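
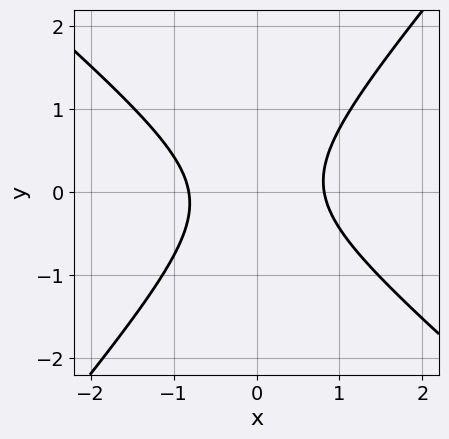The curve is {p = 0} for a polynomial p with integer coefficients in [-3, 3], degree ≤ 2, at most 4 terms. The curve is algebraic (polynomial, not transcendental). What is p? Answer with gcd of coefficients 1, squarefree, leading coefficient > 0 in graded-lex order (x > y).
1. deg p = 2.
2. Checking where it meets the axes: the curve avoids every integer y-axis point in the box.
3. These observations pin down the coefficients.

3*x^2 + x*y - 3*y^2 - 2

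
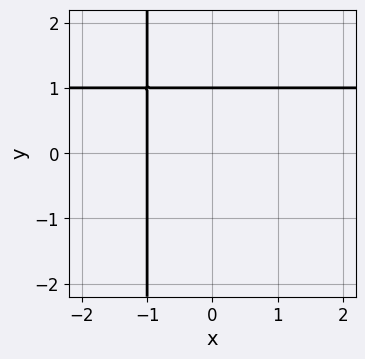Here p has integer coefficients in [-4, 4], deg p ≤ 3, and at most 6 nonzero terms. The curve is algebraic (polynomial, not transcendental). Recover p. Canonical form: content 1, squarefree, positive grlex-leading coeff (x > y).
x*y - x + y - 1

First, degree: a generic line meets the curve in up to 2 points, so deg p = 2.
Then, observable constraints: one y-axis crossing is at y = 1; it meets the x-axis at x = -1 (among the integer gridlines).
Finally, matching integer coefficients to the picture gives p.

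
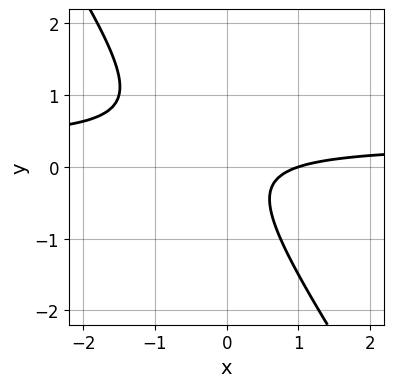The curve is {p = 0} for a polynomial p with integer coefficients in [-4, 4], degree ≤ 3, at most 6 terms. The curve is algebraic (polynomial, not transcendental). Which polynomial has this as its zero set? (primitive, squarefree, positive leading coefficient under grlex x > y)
First, degree: a generic line meets the curve in up to 2 points, so deg p = 2.
Then, reading off the gridlines: it misses every integer gridline on the y-axis; it crosses the x-axis at the gridline x = 1.
Finally, fitting integer coefficients to these (and the overall shape) gives p.

3*x*y + 2*y^2 - x + 1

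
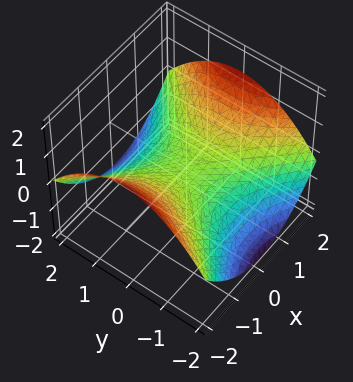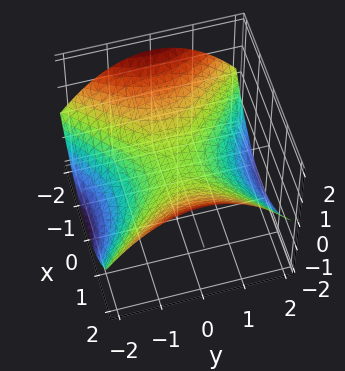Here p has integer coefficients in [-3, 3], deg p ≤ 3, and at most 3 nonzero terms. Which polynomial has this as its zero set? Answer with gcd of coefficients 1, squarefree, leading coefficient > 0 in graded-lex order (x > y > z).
1. The degree is 2 — a saddle surface; a quadric.
2. Symmetries: mirror symmetry x ↦ −x ⇒ only even powers of x; it's symmetric under y → −y, forcing even powers of y.
3. Observable constraints: it meets the x-axis at x = 0 (among the integer gridlines); it meets the y-axis at y = 0 (among the integer gridlines); it meets the z-axis at z = 0 (among the integer gridlines).
4. These observations pin down the coefficients.

x^2 - y^2 - 3*z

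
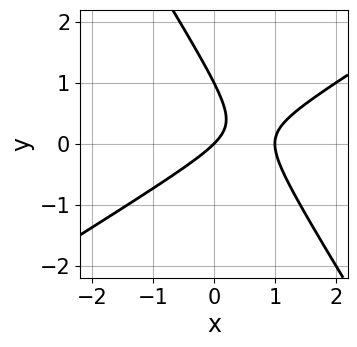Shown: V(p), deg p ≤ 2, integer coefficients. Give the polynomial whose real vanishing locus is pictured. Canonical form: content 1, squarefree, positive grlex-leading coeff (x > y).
deg p = 2. No degree-1 curve has this shape.
Against the integer gridlines: the x-axis gridline crossings are at x ∈ {0, 1}; among the integer gridlines, it crosses the y-axis at y ∈ {0, 1}.
The integer polynomial consistent with all of this is the stated p.

x^2 - x*y - y^2 - x + y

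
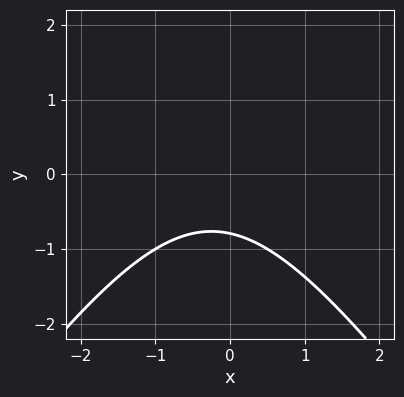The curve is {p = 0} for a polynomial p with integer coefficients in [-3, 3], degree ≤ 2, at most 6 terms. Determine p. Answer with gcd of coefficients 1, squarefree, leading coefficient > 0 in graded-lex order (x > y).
2*x^2 - y^2 + x + 3*y + 3

First, degree: a generic line meets the curve in up to 2 points, so deg p = 2.
Then, from the axis intercepts and sections: the curve avoids every integer x-axis point in the box.
Finally, matching integer coefficients to the picture gives p.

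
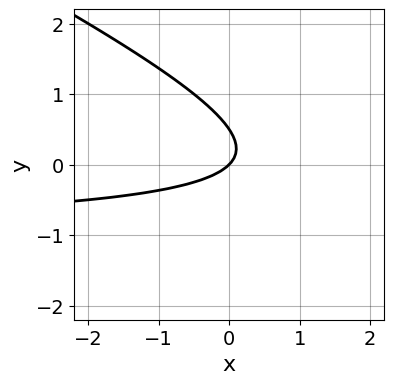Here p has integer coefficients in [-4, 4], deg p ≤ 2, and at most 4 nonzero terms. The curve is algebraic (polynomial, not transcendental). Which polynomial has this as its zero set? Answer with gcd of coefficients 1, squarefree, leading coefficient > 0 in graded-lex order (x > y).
1. Degree: no degree-1 curve has this shape, so deg p = 2.
2. Observable constraints: one x-axis crossing is at x = 0; it meets the y-axis at y = 0 (among the integer gridlines).
3. Fitting integer coefficients to these (and the overall shape) gives p.

x*y + 2*y^2 + x - y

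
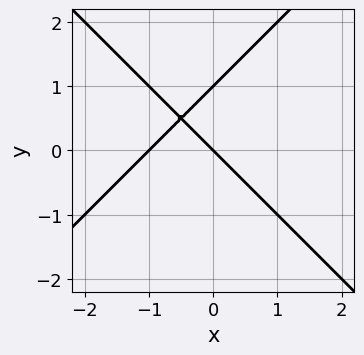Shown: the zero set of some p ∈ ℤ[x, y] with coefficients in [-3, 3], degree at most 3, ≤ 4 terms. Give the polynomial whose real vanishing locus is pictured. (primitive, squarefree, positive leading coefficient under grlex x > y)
The degree is 2 — the shape is more complex than any degree-1 curve.
Against the integer gridlines: among the integer gridlines, it crosses the y-axis at y ∈ {0, 1}; among the integer gridlines, it crosses the x-axis at x ∈ {-1, 0}.
Assembling these constraints gives the stated polynomial.

x^2 - y^2 + x + y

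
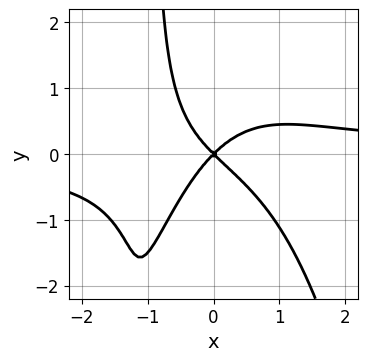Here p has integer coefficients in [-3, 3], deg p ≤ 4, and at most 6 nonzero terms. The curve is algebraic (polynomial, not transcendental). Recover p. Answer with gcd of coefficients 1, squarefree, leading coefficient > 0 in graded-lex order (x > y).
The degree is 4 — no degree-3 curve has this shape.
From the visible intercepts: it meets the x-axis at x = 0 (among the integer gridlines); one y-axis crossing is at y = 0.
Putting this together gives p.

3*x^3*y + x^2*y + 3*x*y^2 - 3*x^2 + 3*y^2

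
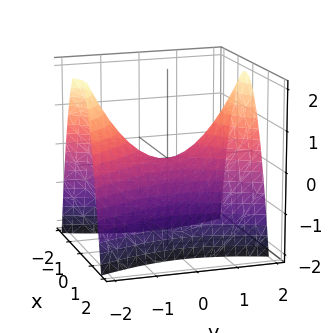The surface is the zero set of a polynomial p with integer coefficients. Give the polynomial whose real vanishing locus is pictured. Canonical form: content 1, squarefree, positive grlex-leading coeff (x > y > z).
(a) The degree is 2 — a saddle surface; a quadric.
(b) Symmetries: it's symmetric under x → −x, forcing even powers of x; mirror symmetry y ↦ −y ⇒ only even powers of y.
(c) From the axis intercepts and sections: it crosses the z-axis at the gridline z = 0; one x-axis crossing is at x = 0; it crosses the y-axis at the gridline y = 0.
(d) Matching integer coefficients to the picture gives p.

3*x^2 - y^2 + 2*z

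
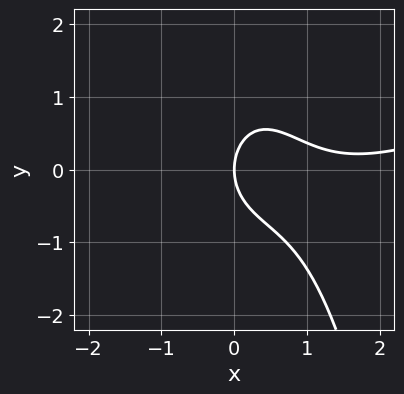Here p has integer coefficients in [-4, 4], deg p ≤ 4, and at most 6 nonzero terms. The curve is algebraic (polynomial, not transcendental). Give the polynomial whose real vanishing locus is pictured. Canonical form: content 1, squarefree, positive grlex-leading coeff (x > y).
x^3 - 2*x^2*y - 3*x^2 - 2*y^2 + 3*x

1. The degree is 3 — no degree-2 curve has this shape.
2. Against the integer gridlines: it crosses the x-axis at the gridline x = 0; it meets the y-axis at y = 0 (among the integer gridlines).
3. Fitting integer coefficients to these (and the overall shape) gives p.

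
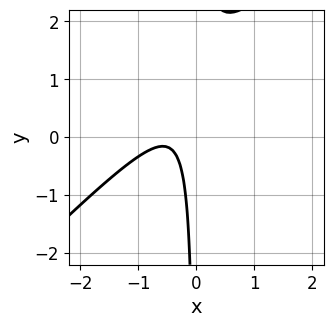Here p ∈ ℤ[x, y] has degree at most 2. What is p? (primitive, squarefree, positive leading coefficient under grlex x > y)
3*x^2 - 3*x*y + 3*x + 1

deg p = 2. The shape is more complex than any degree-1 curve.
Reading off the gridlines: it misses every integer gridline on the x-axis; the curve avoids every integer y-axis point in the box.
These observations pin down the coefficients.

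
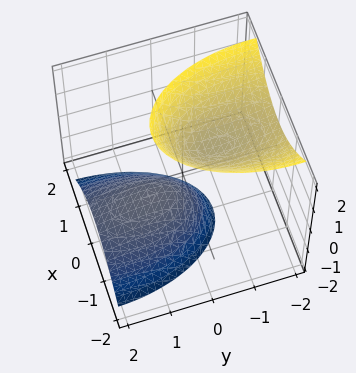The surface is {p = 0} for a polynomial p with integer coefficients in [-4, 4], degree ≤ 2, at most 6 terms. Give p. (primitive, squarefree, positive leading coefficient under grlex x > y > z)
3*x^2 + y^2 + 2*y*z - z^2 + 1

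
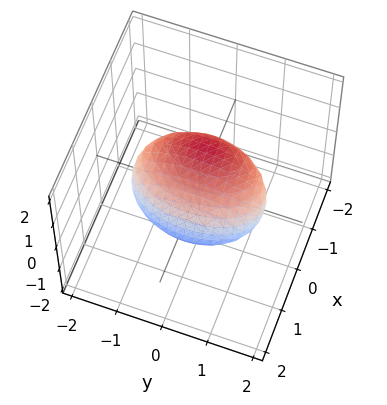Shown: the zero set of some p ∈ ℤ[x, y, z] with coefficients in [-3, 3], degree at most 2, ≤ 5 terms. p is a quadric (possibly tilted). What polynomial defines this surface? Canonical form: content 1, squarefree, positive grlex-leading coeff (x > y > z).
deg p = 2.
Matching integer coefficients to the picture gives p.

3*x^2 + 3*x*z + y^2 + 3*z^2 - 2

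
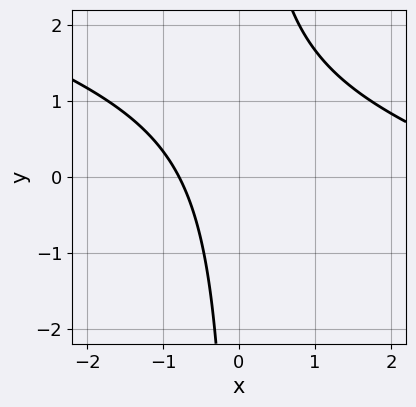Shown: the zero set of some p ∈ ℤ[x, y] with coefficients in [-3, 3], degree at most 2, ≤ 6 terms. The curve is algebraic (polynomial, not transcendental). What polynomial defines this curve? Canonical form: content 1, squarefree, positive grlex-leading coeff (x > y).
x^2 + 3*x*y - 3*x - 3

The degree is 2 — the shape is more complex than any degree-1 curve.
Observable constraints: no y-intercept at any integer in the box.
Assembling these constraints gives the stated polynomial.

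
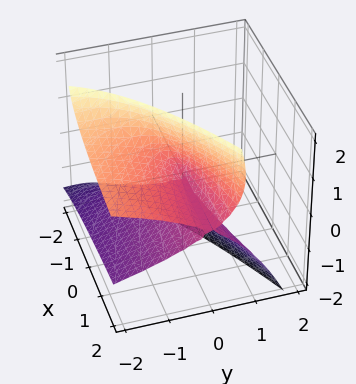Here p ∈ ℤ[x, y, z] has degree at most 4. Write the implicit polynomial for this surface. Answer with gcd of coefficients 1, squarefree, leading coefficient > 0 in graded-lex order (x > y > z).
First, degree: no degree-2 surface has this shape, so deg p = 3.
Next, against the integer gridlines: it meets the y-axis at y = 0 (among the integer gridlines); every point of the x-axis in the box is on the surface; it meets the z-axis at z = 0 (among the integer gridlines).
Finally, solving for integer coefficients yields p as stated.

2*x*z^2 - 3*y*z^2 - z^3 - 2*y^2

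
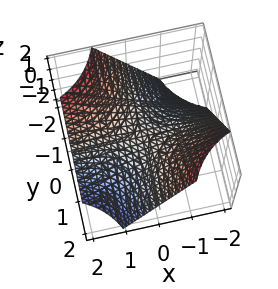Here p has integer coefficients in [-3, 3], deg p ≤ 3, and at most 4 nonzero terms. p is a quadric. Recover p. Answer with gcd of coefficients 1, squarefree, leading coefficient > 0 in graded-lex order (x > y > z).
(a) The degree is 2 — a hyperbolic paraboloid; a quadric.
(b) From the axis intercepts and sections: the visible x-axis segment lies entirely on the surface; every point of the y-axis in the box is on the surface; it crosses the z-axis at the gridline z = 0.
(c) Matching integer coefficients to the picture gives p.

x*y + z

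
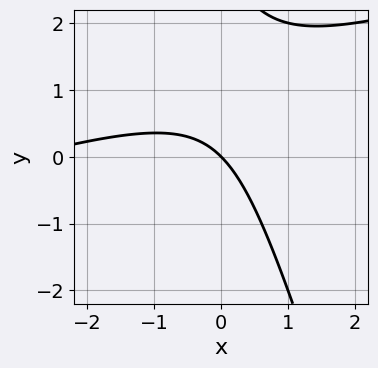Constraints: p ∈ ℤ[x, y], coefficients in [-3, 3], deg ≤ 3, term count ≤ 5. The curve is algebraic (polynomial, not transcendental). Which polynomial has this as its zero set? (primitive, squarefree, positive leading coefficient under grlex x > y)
x^2 - 3*x*y - y^2 + 3*x + 3*y

(a) deg p = 2. No degree-1 curve has this shape.
(b) Against the integer gridlines: it meets the x-axis at x = 0 (among the integer gridlines); it meets the y-axis at y = 0 (among the integer gridlines).
(c) Solving for integer coefficients yields p as stated.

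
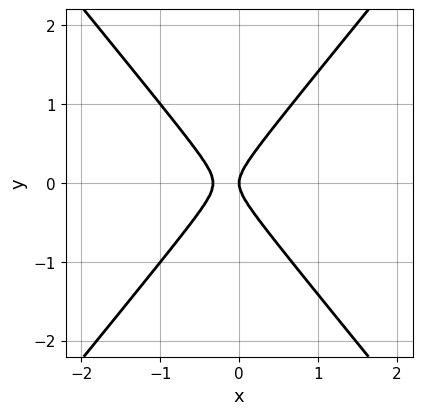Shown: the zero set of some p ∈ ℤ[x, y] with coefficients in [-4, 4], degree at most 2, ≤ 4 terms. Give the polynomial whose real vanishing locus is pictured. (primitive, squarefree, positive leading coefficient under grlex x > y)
3*x^2 - 2*y^2 + x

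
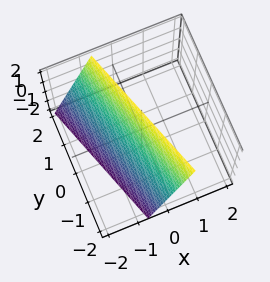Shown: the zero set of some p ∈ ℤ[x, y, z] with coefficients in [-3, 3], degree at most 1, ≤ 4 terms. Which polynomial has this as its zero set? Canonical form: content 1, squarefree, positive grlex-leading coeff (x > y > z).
3*x + y - z + 2

First, deg p = 1. The surface is flat (a plane).
Then, observable constraints: it meets the y-axis at y = -2 (among the integer gridlines); it meets the z-axis at z = 2 (among the integer gridlines).
Finally, together with the visible shape, these determine p as stated.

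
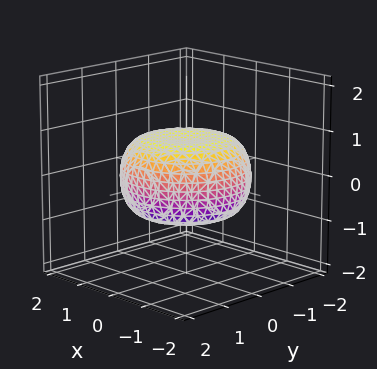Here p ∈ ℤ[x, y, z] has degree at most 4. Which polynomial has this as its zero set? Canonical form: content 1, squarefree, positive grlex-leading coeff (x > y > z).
First, degree: the shape is more complex than any degree-3 surface, so deg p = 4.
Then, by symmetry, every cross-section ⟂ z is a circle, so x, y appear only via x² + y².
Then, from the visible intercepts: a circular section at z = 0 has radius between 1 and 2.
Finally, matching integer coefficients to the picture gives p.

x^4 + 2*x^2*y^2 + y^4 - x^2 - y^2 + 3*z^2 - 2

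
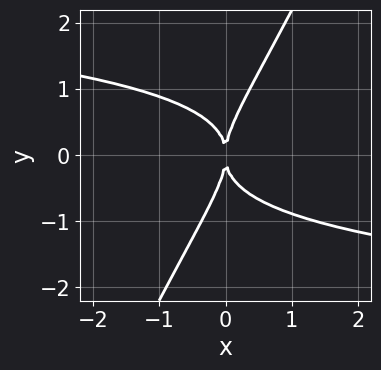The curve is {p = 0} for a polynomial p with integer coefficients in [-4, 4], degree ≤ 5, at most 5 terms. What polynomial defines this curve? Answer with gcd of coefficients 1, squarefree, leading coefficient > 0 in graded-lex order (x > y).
First, the degree is 4 — the shape is more complex than any degree-3 curve.
Then, from the axis intercepts and sections: it meets the y-axis at y = 0 (among the integer gridlines); it crosses the x-axis at the gridline x = 0.
Finally, solving for integer coefficients yields p as stated.

2*x*y^3 - y^4 + 2*x^2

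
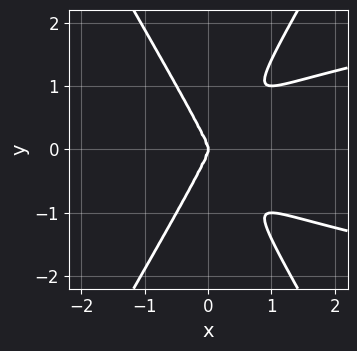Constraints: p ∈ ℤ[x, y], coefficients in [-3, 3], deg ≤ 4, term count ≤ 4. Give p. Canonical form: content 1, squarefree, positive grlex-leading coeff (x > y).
3*x^2*y^2 - y^4 - 2*x^3

1. deg p = 4.
2. Symmetries: the y ↦ −y reflection is a symmetry, so y appears only in even powers.
3. Against the integer gridlines: it meets the y-axis at y = 0 (among the integer gridlines); one x-axis crossing is at x = 0.
4. Putting this together gives p.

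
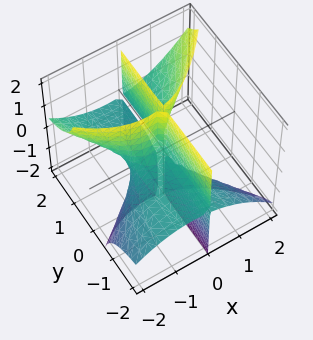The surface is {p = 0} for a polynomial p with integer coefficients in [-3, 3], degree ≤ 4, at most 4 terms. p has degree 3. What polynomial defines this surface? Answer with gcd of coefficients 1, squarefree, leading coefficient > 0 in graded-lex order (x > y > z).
x^3 - 2*x*y*z + x^2

(a) The picture has 3 separate pieces. Treating them together as one polynomial.
(b) deg p = 3. No degree-2 surface has this shape.
(c) From the visible intercepts: every point of the z-axis in the box is on the surface; the visible y-axis segment lies entirely on the surface; one x-axis crossing is at x = -1.
(d) Solving for integer coefficients yields p as stated.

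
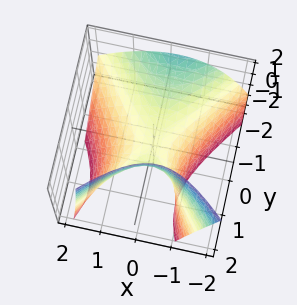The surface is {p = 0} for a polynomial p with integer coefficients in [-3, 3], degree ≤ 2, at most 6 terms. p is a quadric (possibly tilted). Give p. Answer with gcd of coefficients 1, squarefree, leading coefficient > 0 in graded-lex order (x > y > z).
1. The degree is 2 — a generic line meets the surface in up to 2 points.
2. Observable constraints: it crosses the x-axis at the gridline x = 0; one y-axis crossing is at y = 0; it crosses the z-axis at the gridline z = 0.
3. Assembling these constraints gives the stated polynomial.

3*x^2 + x*z - 2*y^2 - 2*y*z + 3*z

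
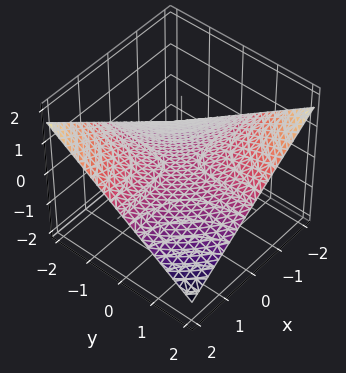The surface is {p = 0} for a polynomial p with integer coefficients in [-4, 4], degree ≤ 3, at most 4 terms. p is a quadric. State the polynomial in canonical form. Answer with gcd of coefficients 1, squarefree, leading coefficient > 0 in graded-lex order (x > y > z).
x*y + 3*z

(a) The degree is 2 — a hyperbolic paraboloid; a quadric.
(b) Checking where it meets the axes: the visible x-axis segment lies entirely on the surface; the visible y-axis segment lies entirely on the surface; one z-axis crossing is at z = 0.
(c) Solving for integer coefficients yields p as stated.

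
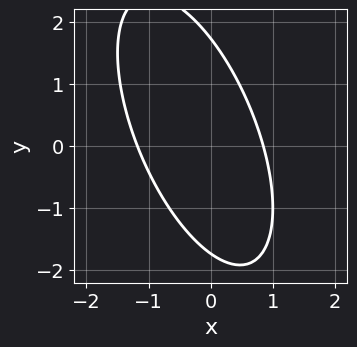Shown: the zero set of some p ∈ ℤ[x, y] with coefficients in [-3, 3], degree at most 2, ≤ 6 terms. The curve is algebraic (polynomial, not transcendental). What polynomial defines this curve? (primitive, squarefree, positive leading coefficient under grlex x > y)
(a) Degree: no degree-1 curve has this shape, so deg p = 2.
(b) Putting this together gives p.

3*x^2 + 2*x*y + y^2 + x - 3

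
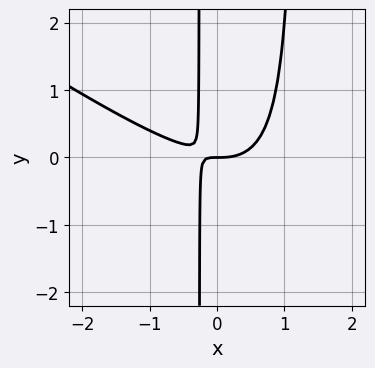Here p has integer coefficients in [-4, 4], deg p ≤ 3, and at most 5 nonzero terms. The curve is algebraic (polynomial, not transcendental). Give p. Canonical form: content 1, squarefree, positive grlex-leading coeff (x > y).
(a) Degree: no degree-2 curve has this shape, so deg p = 3.
(b) From the axis intercepts and sections: it crosses the x-axis at the gridline x = 0; one y-axis crossing is at y = 0.
(c) Matching integer coefficients to the picture gives p.

2*x^3 + 3*x^2*y - 3*x*y - y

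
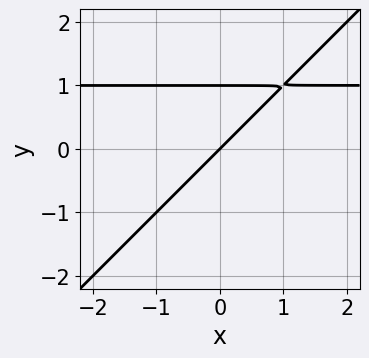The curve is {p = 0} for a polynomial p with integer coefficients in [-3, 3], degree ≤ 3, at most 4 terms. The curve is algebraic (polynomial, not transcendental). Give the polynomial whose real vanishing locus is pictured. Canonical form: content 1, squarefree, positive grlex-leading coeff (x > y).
First, the degree is 2 — the shape is more complex than any degree-1 curve.
Then, against the integer gridlines: the y-axis gridline crossings are at y ∈ {0, 1}; one x-axis crossing is at x = 0.
Finally, solving for integer coefficients yields p as stated.

x*y - y^2 - x + y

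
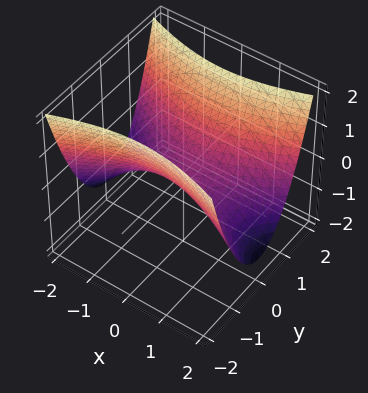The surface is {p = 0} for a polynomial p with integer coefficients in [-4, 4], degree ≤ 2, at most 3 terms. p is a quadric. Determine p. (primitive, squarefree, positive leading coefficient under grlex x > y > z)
x^2 - 3*y^2 + 3*z

First, the degree is 2 — a hyperbolic paraboloid; a quadric.
Then, symmetries: the x ↦ −x reflection is a symmetry, so x appears only in even powers; it's symmetric under y → −y, forcing even powers of y.
Next, from the visible intercepts: it crosses the x-axis at the gridline x = 0; it meets the z-axis at z = 0 (among the integer gridlines); one y-axis crossing is at y = 0.
Finally, putting this together gives p.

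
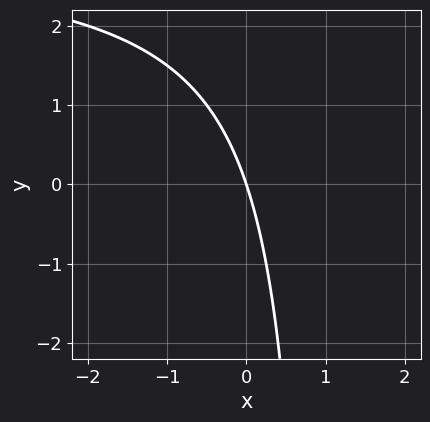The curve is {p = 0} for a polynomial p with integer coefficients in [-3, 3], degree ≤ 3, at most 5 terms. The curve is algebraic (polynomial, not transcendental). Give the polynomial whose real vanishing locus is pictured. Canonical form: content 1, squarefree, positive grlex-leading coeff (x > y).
x*y - 3*x - y

(a) Degree: the shape is more complex than any degree-1 curve, so deg p = 2.
(b) Observable constraints: it meets the x-axis at x = 0 (among the integer gridlines); it meets the y-axis at y = 0 (among the integer gridlines).
(c) Putting this together gives p.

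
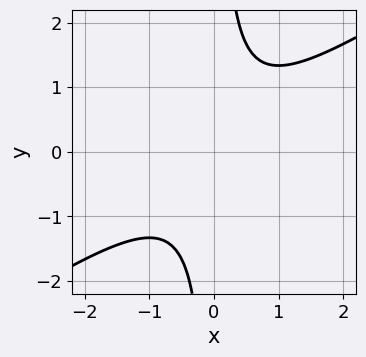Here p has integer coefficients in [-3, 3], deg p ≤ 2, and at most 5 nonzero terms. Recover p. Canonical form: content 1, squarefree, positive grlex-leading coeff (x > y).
1. The degree is 2 — no degree-1 curve has this shape.
2. Observable constraints: it misses every integer gridline on the x-axis; no y-intercept at any integer in the box.
3. Assembling these constraints gives the stated polynomial.

2*x^2 - 3*x*y + 2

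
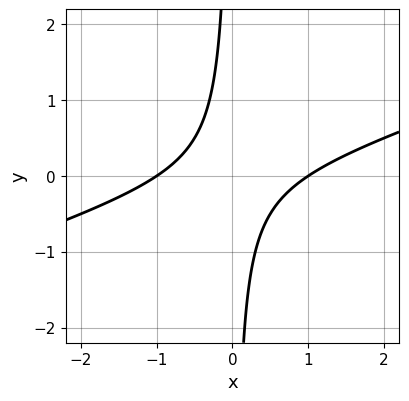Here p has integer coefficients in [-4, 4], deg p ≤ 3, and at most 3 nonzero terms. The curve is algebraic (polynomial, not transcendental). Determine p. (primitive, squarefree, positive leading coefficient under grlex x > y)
x^2 - 3*x*y - 1

(a) Degree: a generic line meets the curve in up to 2 points, so deg p = 2.
(b) Against the integer gridlines: the curve avoids every integer y-axis point in the box; the x-axis gridline crossings are at x ∈ {-1, 1}.
(c) Matching integer coefficients to the picture gives p.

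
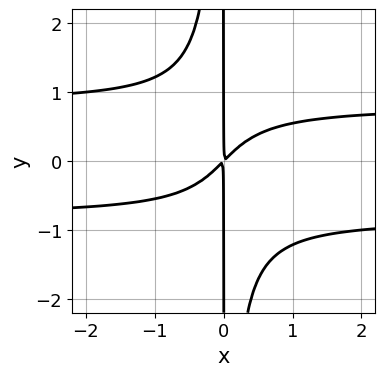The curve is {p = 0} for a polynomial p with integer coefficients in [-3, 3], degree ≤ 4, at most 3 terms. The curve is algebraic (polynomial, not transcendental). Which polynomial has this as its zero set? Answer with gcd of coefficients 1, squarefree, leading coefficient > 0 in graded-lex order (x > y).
1. The degree is 4 — a generic line meets the curve in up to 4 points.
2. Against the integer gridlines: every point of the y-axis in the box is on the curve.
3. Together with the visible shape, these determine p as stated.

3*x^2*y^2 - 2*x^2 + 2*x*y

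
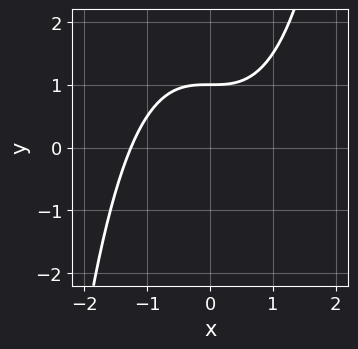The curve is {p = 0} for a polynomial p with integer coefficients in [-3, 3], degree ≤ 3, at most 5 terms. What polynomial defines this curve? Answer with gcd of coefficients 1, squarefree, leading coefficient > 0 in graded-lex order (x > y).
x^3 - 2*y + 2

First, degree: no degree-2 curve has this shape, so deg p = 3.
Then, checking where it meets the axes: it meets the y-axis at y = 1 (among the integer gridlines).
Finally, these observations pin down the coefficients.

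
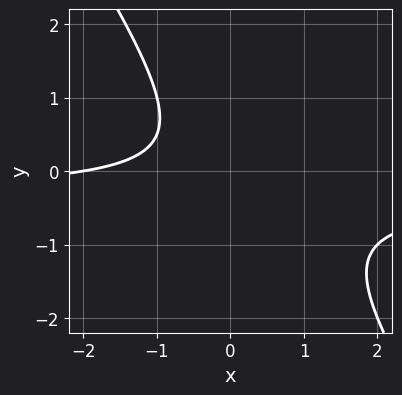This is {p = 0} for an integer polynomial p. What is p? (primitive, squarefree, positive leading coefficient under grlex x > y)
3*x*y + 2*y^2 + x + 2

First, deg p = 2. A generic line meets the curve in up to 2 points.
Then, from the visible intercepts: it misses every integer gridline on the y-axis; it meets the x-axis at x = -2 (among the integer gridlines).
Finally, putting this together gives p.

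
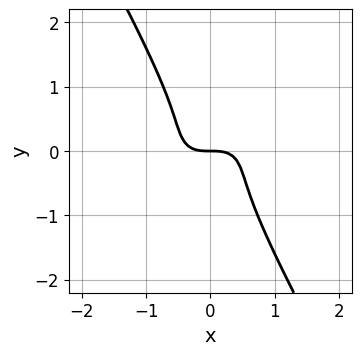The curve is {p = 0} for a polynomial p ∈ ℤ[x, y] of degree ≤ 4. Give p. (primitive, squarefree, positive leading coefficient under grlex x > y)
3*x^3 - 3*x^2*y + 3*x*y^2 + 3*y^3 + 2*y

1. deg p = 3. The shape is more complex than any degree-2 curve.
2. Checking where it meets the axes: it meets the x-axis at x = 0 (among the integer gridlines); it meets the y-axis at y = 0 (among the integer gridlines).
3. Together with the visible shape, these determine p as stated.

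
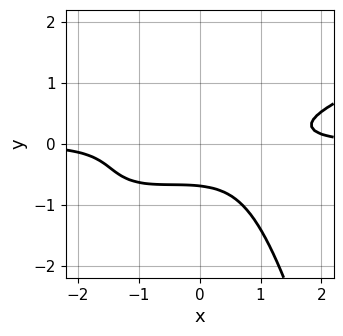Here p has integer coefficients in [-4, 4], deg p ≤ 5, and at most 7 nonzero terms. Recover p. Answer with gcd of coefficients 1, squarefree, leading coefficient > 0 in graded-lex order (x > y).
1. Degree: a generic line meets the curve in up to 4 points, so deg p = 4.
2. Checking where it meets the axes: no x-intercept at any integer in the box.
3. These observations pin down the coefficients.

x^3*y - 2*x^2*y^2 - x*y^2 - 3*y^3 - 1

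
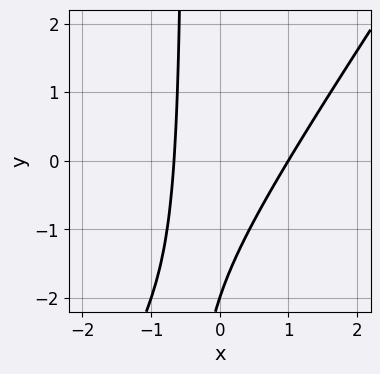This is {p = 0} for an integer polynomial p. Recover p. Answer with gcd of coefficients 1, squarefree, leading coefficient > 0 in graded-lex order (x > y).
First, deg p = 2.
Then, observable constraints: it crosses the y-axis at the gridline y = -2; one x-axis crossing is at x = 1.
Finally, these observations pin down the coefficients.

3*x^2 - 2*x*y - x - y - 2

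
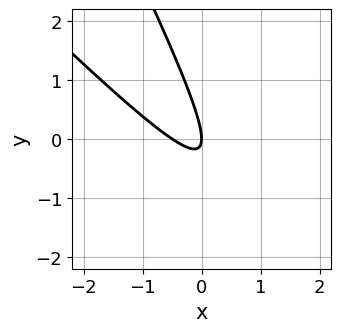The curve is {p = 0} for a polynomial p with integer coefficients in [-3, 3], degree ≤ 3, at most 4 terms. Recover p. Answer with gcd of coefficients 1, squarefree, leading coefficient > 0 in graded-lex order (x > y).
1. Degree: a generic line meets the curve in up to 2 points, so deg p = 2.
2. Reading off the gridlines: it crosses the x-axis at the gridline x = 0; it meets the y-axis at y = 0 (among the integer gridlines).
3. Matching integer coefficients to the picture gives p.

2*x^2 + 3*x*y + y^2 + x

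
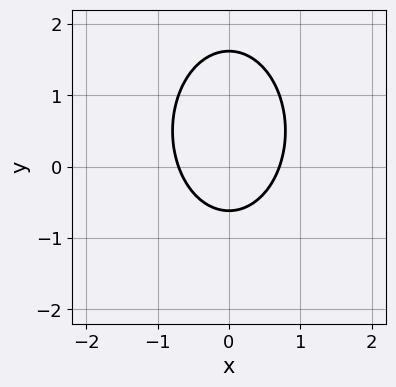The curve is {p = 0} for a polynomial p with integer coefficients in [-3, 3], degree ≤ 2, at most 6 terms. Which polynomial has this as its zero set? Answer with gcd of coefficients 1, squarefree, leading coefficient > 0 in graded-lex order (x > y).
(a) Degree: a generic line meets the curve in up to 2 points, so deg p = 2.
(b) Symmetries: the x ↦ −x reflection is a symmetry, so x appears only in even powers.
(c) Together with the visible shape, these determine p as stated.

2*x^2 + y^2 - y - 1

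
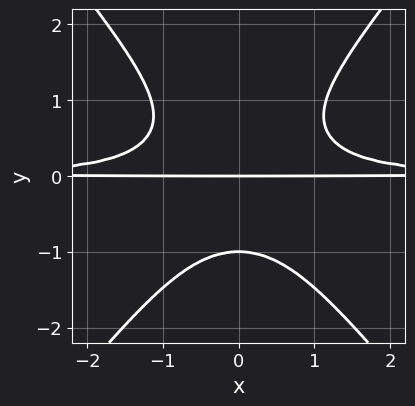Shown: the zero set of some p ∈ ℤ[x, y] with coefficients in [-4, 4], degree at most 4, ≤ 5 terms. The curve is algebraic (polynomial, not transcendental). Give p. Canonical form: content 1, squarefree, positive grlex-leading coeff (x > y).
First, degree: the shape is more complex than any degree-3 curve, so deg p = 4.
Then, symmetries: mirror symmetry x ↦ −x ⇒ only even powers of x.
Then, from the visible intercepts: among the integer gridlines, it crosses the y-axis at y ∈ {-1, 0}; every point of the x-axis in the box is on the curve.
Finally, assembling these constraints gives the stated polynomial.

3*x^2*y^2 - 2*y^4 - 2*y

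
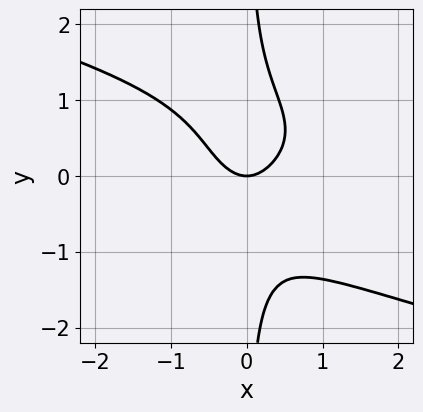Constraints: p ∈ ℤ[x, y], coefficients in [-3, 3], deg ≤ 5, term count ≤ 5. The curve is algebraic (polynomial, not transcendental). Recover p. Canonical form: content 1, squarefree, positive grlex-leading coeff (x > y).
(a) The degree is 4 — the shape is more complex than any degree-3 curve.
(b) Observable constraints: one y-axis crossing is at y = 0; it crosses the x-axis at the gridline x = 0.
(c) The integer polynomial consistent with all of this is the stated p.

x^2*y^2 + 3*x*y^3 + 3*x^2 - 2*y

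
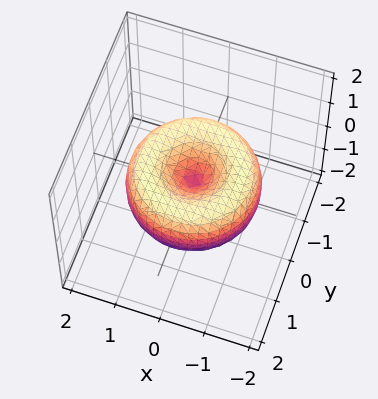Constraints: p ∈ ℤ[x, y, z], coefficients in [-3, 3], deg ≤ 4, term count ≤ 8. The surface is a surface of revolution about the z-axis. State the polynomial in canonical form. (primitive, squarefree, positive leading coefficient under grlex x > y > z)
x^4 + 2*x^2*y^2 + y^4 - 2*x^2 - 2*y^2 + 2*z^2

1. deg p = 4.
2. Symmetries: the surface is invariant under rotation about z: p = q(x² + y², z).
3. Checking where it meets the axes: it meets the y-axis at y = 0 (among the integer gridlines); one z-axis crossing is at z = 0; a circular section at z = 0 has radius between 1 and 2.
4. Putting this together gives p.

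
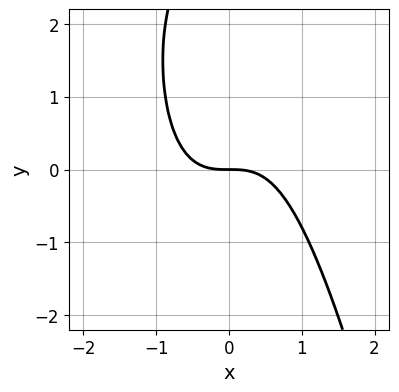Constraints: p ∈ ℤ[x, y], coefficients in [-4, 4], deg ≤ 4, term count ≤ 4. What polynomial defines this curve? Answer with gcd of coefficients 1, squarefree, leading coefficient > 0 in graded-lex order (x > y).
(a) The degree is 3 — the shape is more complex than any degree-2 curve.
(b) From the visible intercepts: one x-axis crossing is at x = 0; it crosses the y-axis at the gridline y = 0.
(c) Solving for integer coefficients yields p as stated.

3*x^3 - y^2 + 3*y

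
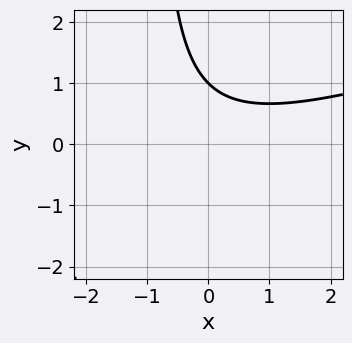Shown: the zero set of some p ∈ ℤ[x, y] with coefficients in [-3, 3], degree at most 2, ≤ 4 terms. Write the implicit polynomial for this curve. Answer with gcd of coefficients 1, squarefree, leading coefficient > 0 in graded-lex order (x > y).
x^2 - 3*x*y - 3*y + 3

(a) The degree is 2 — the shape is more complex than any degree-1 curve.
(b) From the visible intercepts: the curve avoids every integer x-axis point in the box; it meets the y-axis at y = 1 (among the integer gridlines).
(c) Solving for integer coefficients yields p as stated.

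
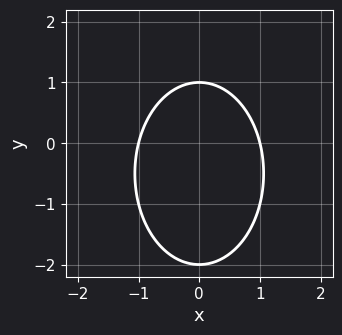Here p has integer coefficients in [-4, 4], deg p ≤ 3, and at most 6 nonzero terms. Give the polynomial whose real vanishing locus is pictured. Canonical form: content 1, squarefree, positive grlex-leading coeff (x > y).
2*x^2 + y^2 + y - 2

(a) Degree: no degree-1 curve has this shape, so deg p = 2.
(b) Symmetries: it's symmetric under x → −x, forcing even powers of x.
(c) Checking where it meets the axes: the y-axis gridline crossings are at y ∈ {-2, 1}; among the integer gridlines, it crosses the x-axis at x ∈ {-1, 1}.
(d) These observations pin down the coefficients.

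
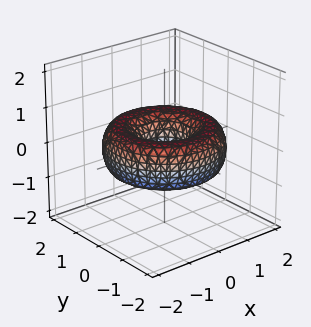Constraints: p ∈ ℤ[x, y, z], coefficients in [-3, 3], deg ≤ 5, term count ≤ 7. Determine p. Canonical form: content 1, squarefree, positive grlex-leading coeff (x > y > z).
x^4 + 2*x^2*y^2 + y^4 - 3*x^2 - 3*y^2 + 3*z^2 + 1

The degree is 4 — no degree-3 surface has this shape.
Symmetries: the surface is invariant under rotation about z: p = q(x² + y², z).
Reading off the gridlines: a circular section at z = 0 has radius between 0 and 1; no z-intercept at any integer in the box.
Fitting integer coefficients to these (and the overall shape) gives p.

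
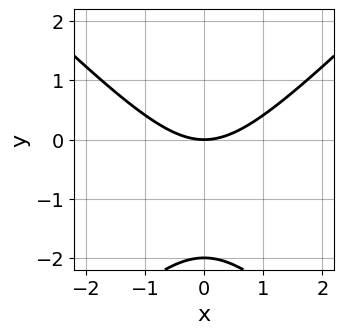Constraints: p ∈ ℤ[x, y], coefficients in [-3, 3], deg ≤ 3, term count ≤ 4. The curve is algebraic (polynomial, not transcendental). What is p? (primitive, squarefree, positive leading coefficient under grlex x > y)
x^2 - y^2 - 2*y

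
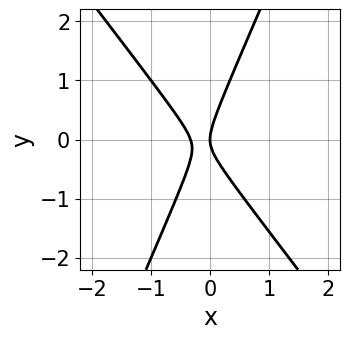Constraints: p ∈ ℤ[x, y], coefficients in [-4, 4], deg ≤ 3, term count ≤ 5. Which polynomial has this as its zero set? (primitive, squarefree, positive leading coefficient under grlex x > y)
(a) deg p = 2.
(b) Against the integer gridlines: it meets the y-axis at y = 0 (among the integer gridlines); one x-axis crossing is at x = 0.
(c) The integer polynomial consistent with all of this is the stated p.

3*x^2 + x*y - y^2 + x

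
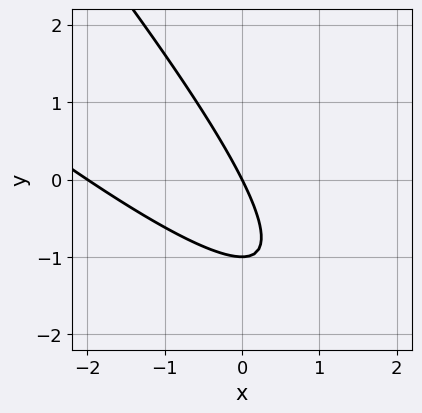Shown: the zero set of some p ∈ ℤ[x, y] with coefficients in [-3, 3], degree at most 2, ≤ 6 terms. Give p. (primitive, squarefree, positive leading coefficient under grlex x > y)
deg p = 2.
Checking where it meets the axes: among the integer gridlines, it crosses the y-axis at y ∈ {-1, 0}; the x-axis gridline crossings are at x ∈ {-2, 0}.
Matching integer coefficients to the picture gives p.

x^2 + 2*x*y + y^2 + 2*x + y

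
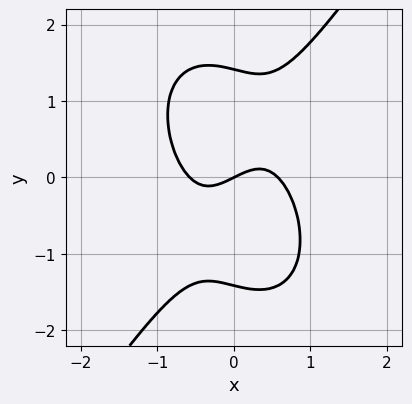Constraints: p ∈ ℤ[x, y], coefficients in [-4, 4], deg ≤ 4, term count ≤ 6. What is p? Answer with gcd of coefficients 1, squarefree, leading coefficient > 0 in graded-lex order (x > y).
Degree: a generic line meets the curve in up to 3 points, so deg p = 3.
From the visible intercepts: it crosses the y-axis at the gridline y = 0; it crosses the x-axis at the gridline x = 0.
Solving for integer coefficients yields p as stated.

3*x^3 - y^3 - x + 2*y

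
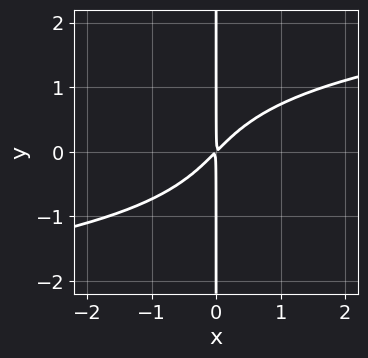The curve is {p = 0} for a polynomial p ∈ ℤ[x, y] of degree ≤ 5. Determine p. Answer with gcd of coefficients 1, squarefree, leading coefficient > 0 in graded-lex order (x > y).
1. Degree: no degree-3 curve has this shape, so deg p = 4.
2. Observable constraints: every point of the y-axis in the box is on the curve.
3. The integer polynomial consistent with all of this is the stated p.

2*x*y^3 - 3*x^2 + 3*x*y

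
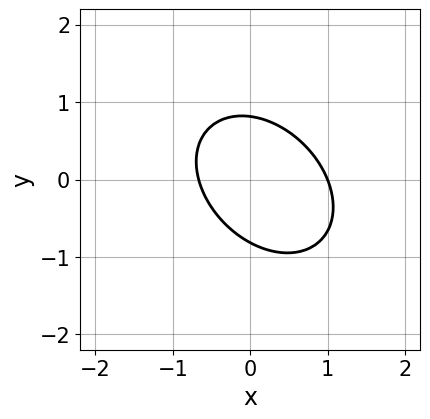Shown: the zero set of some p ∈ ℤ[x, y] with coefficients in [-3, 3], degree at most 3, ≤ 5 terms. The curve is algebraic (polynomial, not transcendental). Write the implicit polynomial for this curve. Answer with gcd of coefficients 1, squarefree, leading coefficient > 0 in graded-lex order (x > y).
deg p = 2. A generic line meets the curve in up to 2 points.
Reading off the gridlines: it crosses the x-axis at the gridline x = 1.
Putting this together gives p.

3*x^2 + 2*x*y + 3*y^2 - x - 2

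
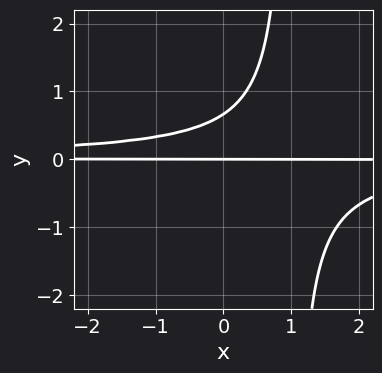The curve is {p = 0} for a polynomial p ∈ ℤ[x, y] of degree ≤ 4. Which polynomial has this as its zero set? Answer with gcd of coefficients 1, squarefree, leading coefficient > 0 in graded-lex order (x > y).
The degree is 3 — no degree-2 curve has this shape.
Observable constraints: one y-axis crossing is at y = 0; every point of the x-axis in the box is on the curve.
These observations pin down the coefficients.

3*x*y^2 - 3*y^2 + 2*y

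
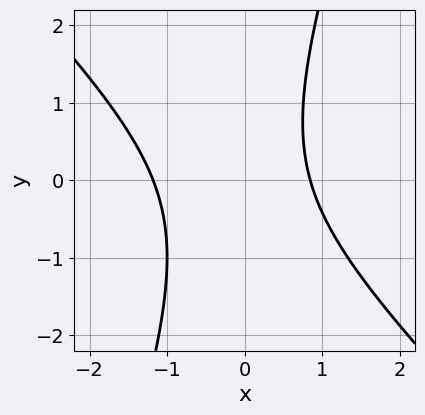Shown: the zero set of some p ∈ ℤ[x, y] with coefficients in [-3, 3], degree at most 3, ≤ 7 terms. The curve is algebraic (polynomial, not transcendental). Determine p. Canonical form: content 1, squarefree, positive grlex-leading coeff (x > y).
3*x^2 + 2*x*y - y^2 + x - 3

deg p = 2. No degree-1 curve has this shape.
From the axis intercepts and sections: it misses every integer gridline on the y-axis.
Solving for integer coefficients yields p as stated.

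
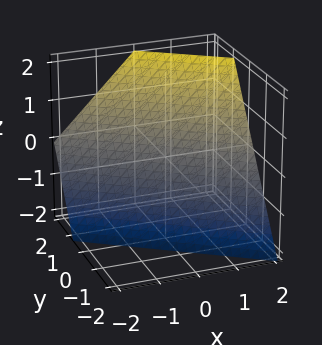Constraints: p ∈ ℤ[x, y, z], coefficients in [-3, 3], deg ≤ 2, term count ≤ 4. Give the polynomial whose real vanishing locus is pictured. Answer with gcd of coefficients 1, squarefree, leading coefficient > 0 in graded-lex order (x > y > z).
2*x + 3*y - 2*z - 2

Degree: every cross-section is a straight line — this is a plane, so deg p = 1.
Against the integer gridlines: it meets the z-axis at z = -1 (among the integer gridlines); it meets the x-axis at x = 1 (among the integer gridlines).
The integer polynomial consistent with all of this is the stated p.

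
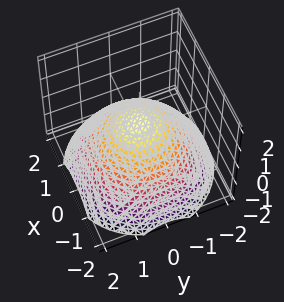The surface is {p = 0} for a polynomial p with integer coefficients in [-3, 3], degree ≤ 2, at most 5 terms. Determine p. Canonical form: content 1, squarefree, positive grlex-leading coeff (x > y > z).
x^2 + y^2 + 2*z - 1

1. The degree is 2 — a generic line meets the surface in up to 2 points.
2. By symmetry, the z-axis is an axis of rotation, so x and y enter only as x² + y².
3. From the axis intercepts and sections: the y-axis gridline crossings are at y ∈ {-1, 1}; a circular section at z = -1 has radius between 1 and 2; among the integer gridlines, it crosses the x-axis at x ∈ {-1, 1}.
4. Assembling these constraints gives the stated polynomial.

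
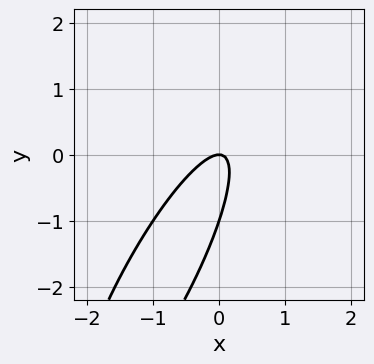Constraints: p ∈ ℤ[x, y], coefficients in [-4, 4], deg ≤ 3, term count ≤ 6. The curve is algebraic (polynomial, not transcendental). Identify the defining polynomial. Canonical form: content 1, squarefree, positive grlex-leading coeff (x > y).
1. The degree is 2 — the shape is more complex than any degree-1 curve.
2. Against the integer gridlines: it crosses the x-axis at the gridline x = 0; among the integer gridlines, it crosses the y-axis at y ∈ {-1, 0}.
3. Assembling these constraints gives the stated polynomial.

3*x^2 - 3*x*y + y^2 + y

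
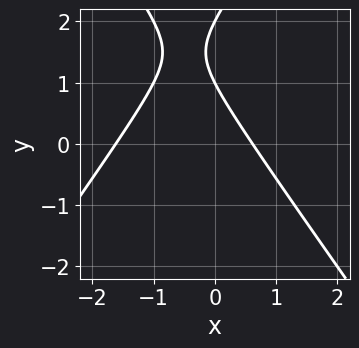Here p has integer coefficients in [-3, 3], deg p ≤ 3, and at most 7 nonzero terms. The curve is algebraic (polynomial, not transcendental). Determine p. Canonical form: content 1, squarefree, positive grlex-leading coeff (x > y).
(a) Degree: a generic line meets the curve in up to 2 points, so deg p = 2.
(b) Reading off the gridlines: among the integer gridlines, it crosses the y-axis at y ∈ {1, 2}.
(c) Putting this together gives p.

2*x^2 - y^2 + 2*x + 3*y - 2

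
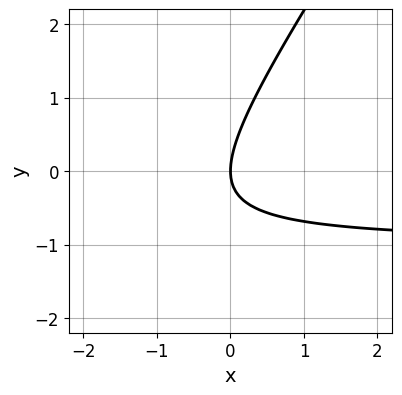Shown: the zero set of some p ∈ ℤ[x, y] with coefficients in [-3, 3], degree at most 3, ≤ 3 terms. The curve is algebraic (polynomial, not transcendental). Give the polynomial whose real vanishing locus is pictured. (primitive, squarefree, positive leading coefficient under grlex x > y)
3*x*y - 2*y^2 + 3*x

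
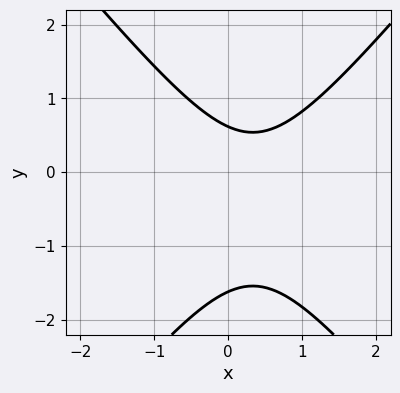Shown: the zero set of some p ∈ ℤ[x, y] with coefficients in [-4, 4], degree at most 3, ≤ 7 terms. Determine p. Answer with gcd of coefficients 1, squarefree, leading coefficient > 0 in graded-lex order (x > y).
3*x^2 - 2*y^2 - 2*x - 2*y + 2

deg p = 2. A generic line meets the curve in up to 2 points.
Observable constraints: no x-intercept at any integer in the box.
Solving for integer coefficients yields p as stated.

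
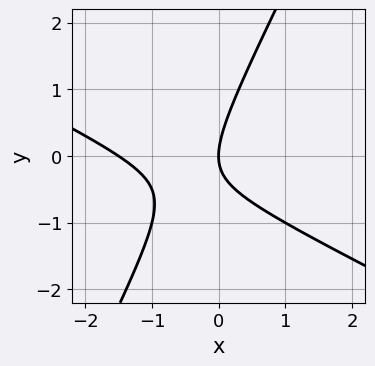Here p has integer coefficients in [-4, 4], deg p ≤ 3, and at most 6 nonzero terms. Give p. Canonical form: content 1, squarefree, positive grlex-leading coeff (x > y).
2*x^2 + 3*x*y - 2*y^2 + 3*x

First, the degree is 2 — no degree-1 curve has this shape.
Next, against the integer gridlines: it meets the y-axis at y = 0 (among the integer gridlines); it crosses the x-axis at the gridline x = 0.
Finally, matching integer coefficients to the picture gives p.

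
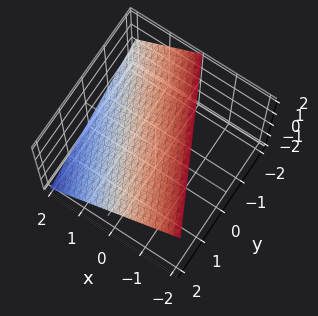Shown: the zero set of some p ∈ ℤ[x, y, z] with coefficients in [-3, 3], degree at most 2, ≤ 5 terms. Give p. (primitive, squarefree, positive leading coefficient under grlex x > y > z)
2*x + y + 2*z - 2

deg p = 1. Every cross-section is a straight line — this is a plane.
Against the integer gridlines: one x-axis crossing is at x = 1; it meets the y-axis at y = 2 (among the integer gridlines).
These observations pin down the coefficients. Check: (0, 0, 1) on the z-axis lies on the surface, and p(0, 0, 1) = 0. ✓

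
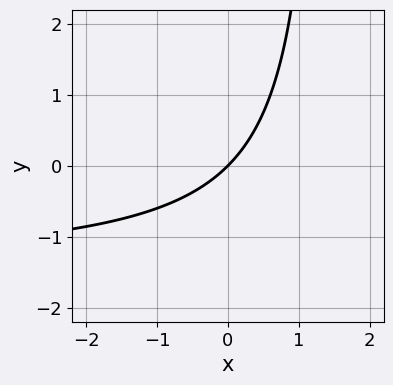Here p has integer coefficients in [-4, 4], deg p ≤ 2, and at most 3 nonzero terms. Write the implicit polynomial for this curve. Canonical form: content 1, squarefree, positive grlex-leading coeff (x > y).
1. deg p = 2. No degree-1 curve has this shape.
2. From the axis intercepts and sections: one x-axis crossing is at x = 0; one y-axis crossing is at y = 0.
3. These observations pin down the coefficients.

2*x*y + 3*x - 3*y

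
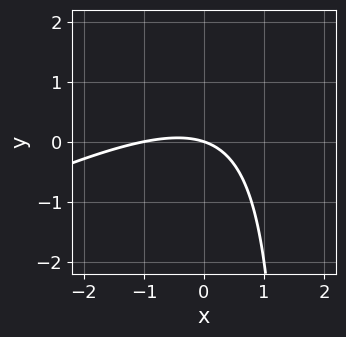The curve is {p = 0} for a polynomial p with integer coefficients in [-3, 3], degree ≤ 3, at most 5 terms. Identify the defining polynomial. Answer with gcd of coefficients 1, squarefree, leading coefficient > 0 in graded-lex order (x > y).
x^2 - 2*x*y + x + 3*y

deg p = 2. The shape is more complex than any degree-1 curve.
Observable constraints: among the integer gridlines, it crosses the x-axis at x ∈ {-1, 0}; it meets the y-axis at y = 0 (among the integer gridlines).
Assembling these constraints gives the stated polynomial.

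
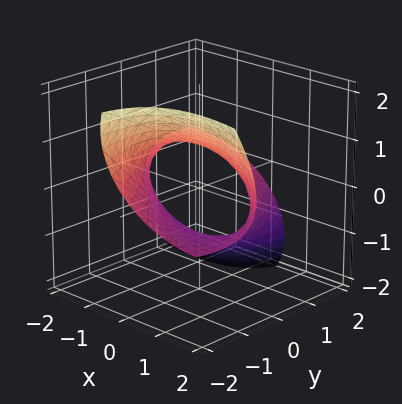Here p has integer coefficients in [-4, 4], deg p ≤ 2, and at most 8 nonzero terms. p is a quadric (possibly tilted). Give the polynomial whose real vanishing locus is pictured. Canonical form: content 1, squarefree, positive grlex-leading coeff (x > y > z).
First, degree: a generic line meets the surface in up to 2 points, so deg p = 2.
Next, checking where it meets the axes: among the integer gridlines, it crosses the z-axis at z ∈ {-1, 1}.
Finally, assembling these constraints gives the stated polynomial.

x^2 + 2*x*y + y^2 + 3*y*z + 2*z^2 - 2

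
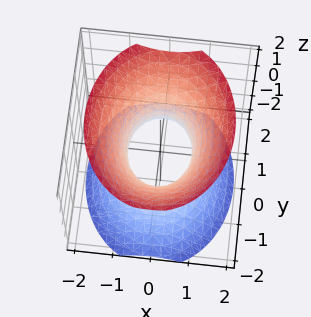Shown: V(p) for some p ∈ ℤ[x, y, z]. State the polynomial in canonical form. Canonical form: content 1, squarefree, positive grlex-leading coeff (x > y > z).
First, degree: one connected sheet with a waist; a quadric, so deg p = 2.
Next, symmetries: it's symmetric under x → −x, forcing even powers of x; the z ↦ −z reflection is a symmetry, so z appears only in even powers; it's symmetric under y → −y, forcing even powers of y.
Next, reading off the gridlines: no z-intercept at any integer in the box; the y-axis gridline crossings are at y ∈ {-1, 1}.
Finally, together with the visible shape, these determine p as stated.

3*x^2 + 2*y^2 - 2*z^2 - 2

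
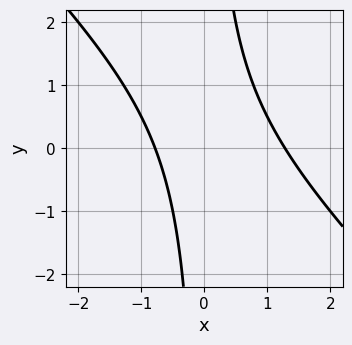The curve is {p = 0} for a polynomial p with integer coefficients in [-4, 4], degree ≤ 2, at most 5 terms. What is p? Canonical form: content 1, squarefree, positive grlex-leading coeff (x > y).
1. Degree: no degree-1 curve has this shape, so deg p = 2.
2. From the axis intercepts and sections: it misses every integer gridline on the y-axis.
3. Together with the visible shape, these determine p as stated.

2*x^2 + 2*x*y - x - 2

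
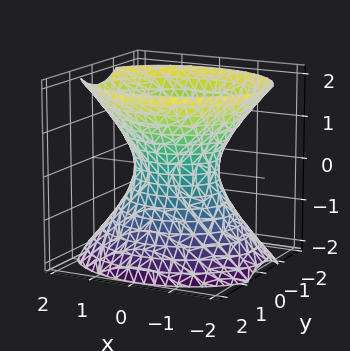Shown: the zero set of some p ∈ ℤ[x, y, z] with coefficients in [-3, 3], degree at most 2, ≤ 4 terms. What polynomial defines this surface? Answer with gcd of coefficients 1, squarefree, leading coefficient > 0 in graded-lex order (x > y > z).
First, deg p = 2. An hourglass — one-sheet hyperboloid; a quadric.
Then, symmetries: it's symmetric under x → −x, forcing even powers of x; it's symmetric under z → −z, forcing even powers of z; the y ↦ −y reflection is a symmetry, so y appears only in even powers.
Next, from the axis intercepts and sections: the x-axis gridline crossings are at x ∈ {-1, 1}; the surface avoids every integer z-axis point in the box.
Finally, putting this together gives p.

2*x^2 + 3*y^2 - 2*z^2 - 2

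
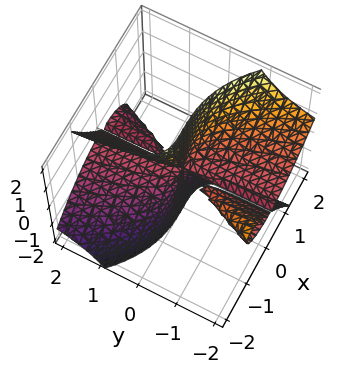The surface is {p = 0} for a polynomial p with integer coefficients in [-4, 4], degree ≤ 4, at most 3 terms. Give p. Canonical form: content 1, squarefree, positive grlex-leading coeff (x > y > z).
1. There are 3 components.
2. Degree: no degree-2 surface has this shape, so deg p = 3.
3. From the visible intercepts: every point of the z-axis in the box is on the surface; the visible y-axis segment lies entirely on the surface; it meets the x-axis at x = 0 (among the integer gridlines).
4. Solving for integer coefficients yields p as stated.

2*x^3 + 3*x*y*z + 2*y*z^2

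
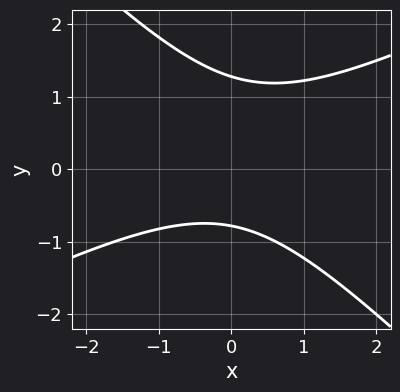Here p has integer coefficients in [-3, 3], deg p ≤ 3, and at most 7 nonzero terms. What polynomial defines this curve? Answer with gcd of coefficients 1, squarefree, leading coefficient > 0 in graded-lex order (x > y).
(a) deg p = 2.
(b) Checking where it meets the axes: the curve avoids every integer x-axis point in the box.
(c) Putting this together gives p.

x^2 - x*y - 2*y^2 + y + 2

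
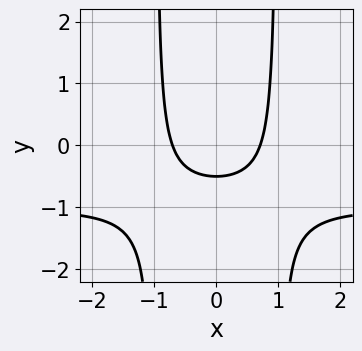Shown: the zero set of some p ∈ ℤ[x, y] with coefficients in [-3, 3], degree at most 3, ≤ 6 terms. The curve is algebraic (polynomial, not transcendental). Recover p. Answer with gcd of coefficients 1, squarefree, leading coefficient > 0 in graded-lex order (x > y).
2*x^2*y + 2*x^2 - 2*y - 1

deg p = 3. No degree-2 curve has this shape.
Symmetries: the x ↦ −x reflection is a symmetry, so x appears only in even powers.
These observations pin down the coefficients.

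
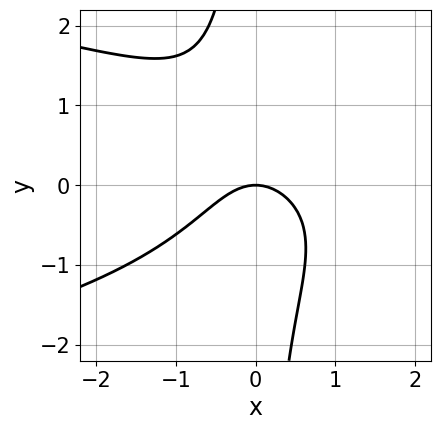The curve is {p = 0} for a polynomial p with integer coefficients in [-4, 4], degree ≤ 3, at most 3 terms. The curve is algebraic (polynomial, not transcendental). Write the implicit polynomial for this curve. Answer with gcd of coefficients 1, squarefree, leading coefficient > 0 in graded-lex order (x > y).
1. deg p = 3. The shape is more complex than any degree-2 curve.
2. Reading off the gridlines: it crosses the y-axis at the gridline y = 0; it meets the x-axis at x = 0 (among the integer gridlines).
3. Together with the visible shape, these determine p as stated.

x*y^2 + x^2 + y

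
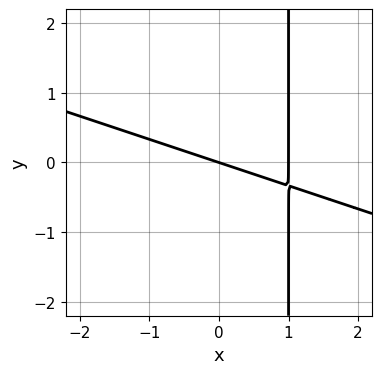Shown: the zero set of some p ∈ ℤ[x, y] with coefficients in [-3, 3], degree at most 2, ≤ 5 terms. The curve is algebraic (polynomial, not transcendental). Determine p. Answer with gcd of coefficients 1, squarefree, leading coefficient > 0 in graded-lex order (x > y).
x^2 + 3*x*y - x - 3*y

The degree is 2 — the shape is more complex than any degree-1 curve.
Against the integer gridlines: it crosses the y-axis at the gridline y = 0; among the integer gridlines, it crosses the x-axis at x ∈ {0, 1}.
Putting this together gives p.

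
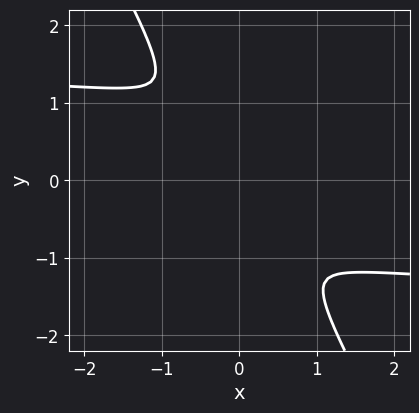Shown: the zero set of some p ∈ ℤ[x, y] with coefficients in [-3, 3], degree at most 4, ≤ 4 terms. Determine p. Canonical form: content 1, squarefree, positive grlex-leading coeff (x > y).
deg p = 4.
Putting this together gives p.

x^2*y^2 - 3*x*y^3 - 2*y^4 - 3*x^2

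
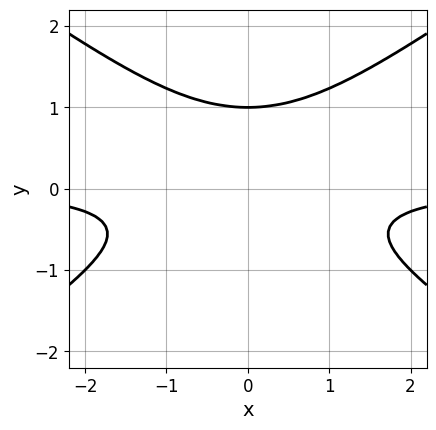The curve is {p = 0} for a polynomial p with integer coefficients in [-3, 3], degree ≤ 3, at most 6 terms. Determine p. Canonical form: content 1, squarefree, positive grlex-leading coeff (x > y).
x^2*y - 2*y^3 + y^2 + 1

First, degree: no degree-2 curve has this shape, so deg p = 3.
Next, symmetries: it's symmetric under x → −x, forcing even powers of x.
Then, reading off the gridlines: one y-axis crossing is at y = 1; it misses every integer gridline on the x-axis.
Finally, assembling these constraints gives the stated polynomial.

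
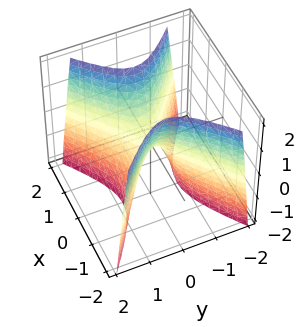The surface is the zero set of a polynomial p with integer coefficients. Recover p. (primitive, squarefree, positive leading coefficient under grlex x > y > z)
2*x^2 - 3*y^2 - z

1. The degree is 2 — a saddle surface; a quadric.
2. Symmetries: the y ↦ −y reflection is a symmetry, so y appears only in even powers; it's symmetric under x → −x, forcing even powers of x.
3. Against the integer gridlines: it meets the x-axis at x = 0 (among the integer gridlines); it meets the y-axis at y = 0 (among the integer gridlines).
4. Assembling these constraints gives the stated polynomial.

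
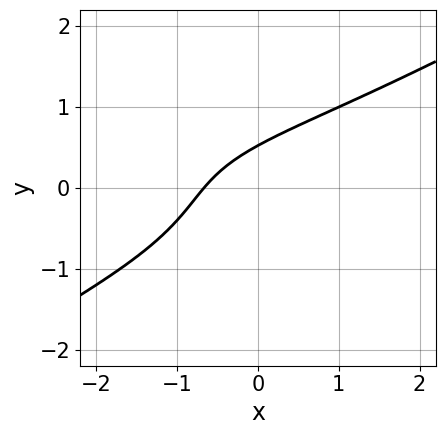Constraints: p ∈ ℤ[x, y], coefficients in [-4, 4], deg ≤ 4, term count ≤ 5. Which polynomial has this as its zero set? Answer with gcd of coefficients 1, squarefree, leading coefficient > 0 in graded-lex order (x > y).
x^2*y - 3*y^3 + 3*x - 3*y + 2

Degree: no degree-2 curve has this shape, so deg p = 3.
Matching integer coefficients to the picture gives p.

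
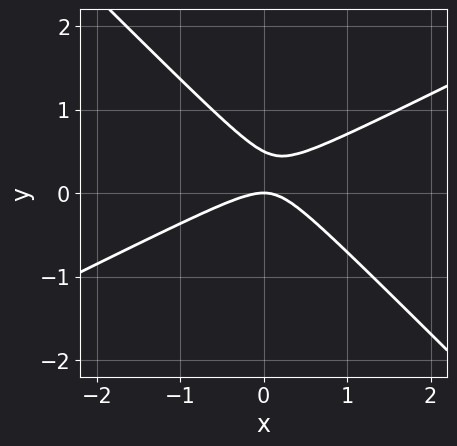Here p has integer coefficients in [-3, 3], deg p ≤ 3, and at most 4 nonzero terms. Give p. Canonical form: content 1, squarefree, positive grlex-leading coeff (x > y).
x^2 - x*y - 2*y^2 + y

(a) deg p = 2. No degree-1 curve has this shape.
(b) From the axis intercepts and sections: one x-axis crossing is at x = 0; it crosses the y-axis at the gridline y = 0.
(c) Fitting integer coefficients to these (and the overall shape) gives p.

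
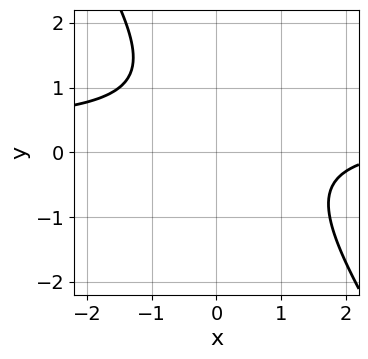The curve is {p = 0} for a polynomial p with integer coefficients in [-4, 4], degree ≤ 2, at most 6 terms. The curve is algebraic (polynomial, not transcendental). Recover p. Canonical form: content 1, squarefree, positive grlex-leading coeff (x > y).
3*x*y + 2*y^2 - x - 2*y + 3

1. The degree is 2 — no degree-1 curve has this shape.
2. Reading off the gridlines: it misses every integer gridline on the y-axis; no x-intercept at any integer in the box.
3. Assembling these constraints gives the stated polynomial.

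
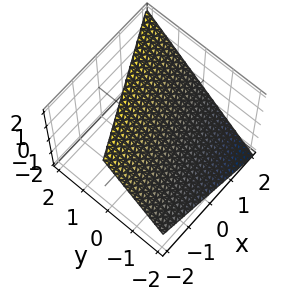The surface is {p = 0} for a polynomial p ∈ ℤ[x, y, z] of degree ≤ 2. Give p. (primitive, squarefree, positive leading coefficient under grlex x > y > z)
1. Degree: every cross-section is a straight line — this is a plane, so deg p = 1.
2. Observable constraints: it crosses the y-axis at the gridline y = -1; it meets the x-axis at x = 2 (among the integer gridlines); one z-axis crossing is at z = 1.
3. Putting this together gives p.

x - 2*y + 2*z - 2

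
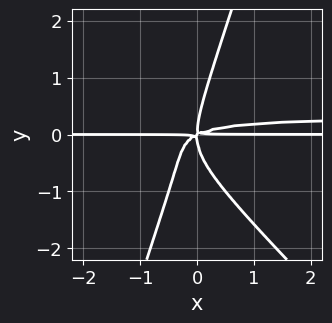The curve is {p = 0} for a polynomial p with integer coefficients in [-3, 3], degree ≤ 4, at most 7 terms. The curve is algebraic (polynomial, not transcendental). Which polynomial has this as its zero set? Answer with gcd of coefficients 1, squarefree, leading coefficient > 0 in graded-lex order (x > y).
(a) deg p = 4. No degree-3 curve has this shape.
(b) From the axis intercepts and sections: the visible x-axis segment lies entirely on the curve.
(c) Assembling these constraints gives the stated polynomial.

3*x^2*y^2 + 2*x*y^3 - y^4 - x^2*y + 2*x*y^2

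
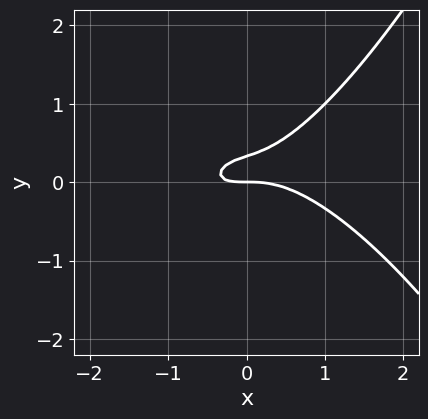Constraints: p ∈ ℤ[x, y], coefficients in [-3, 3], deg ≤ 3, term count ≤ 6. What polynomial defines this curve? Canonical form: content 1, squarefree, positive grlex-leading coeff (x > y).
Degree: the shape is more complex than any degree-2 curve, so deg p = 3.
Checking where it meets the axes: it crosses the y-axis at the gridline y = 0; it crosses the x-axis at the gridline x = 0.
These observations pin down the coefficients.

x^3 + x*y - 3*y^2 + y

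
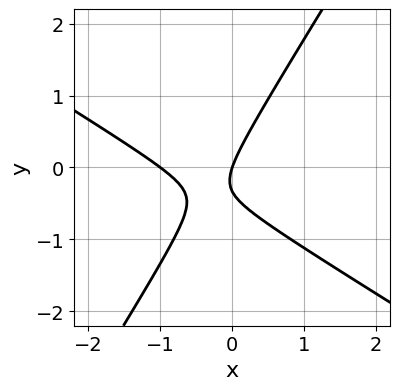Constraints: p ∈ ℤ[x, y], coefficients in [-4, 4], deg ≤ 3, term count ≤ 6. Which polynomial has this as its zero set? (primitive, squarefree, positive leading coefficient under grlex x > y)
Degree: the shape is more complex than any degree-1 curve, so deg p = 2.
From the visible intercepts: the x-axis gridline crossings are at x ∈ {-1, 0}; it meets the y-axis at y = 0 (among the integer gridlines).
Assembling these constraints gives the stated polynomial.

3*x^2 + 3*x*y - 3*y^2 + 3*x - y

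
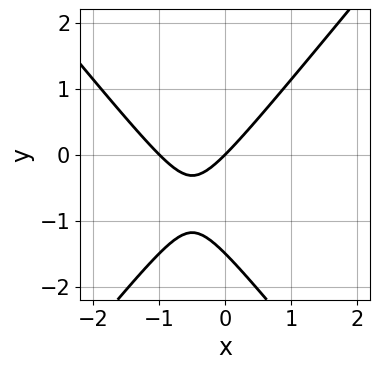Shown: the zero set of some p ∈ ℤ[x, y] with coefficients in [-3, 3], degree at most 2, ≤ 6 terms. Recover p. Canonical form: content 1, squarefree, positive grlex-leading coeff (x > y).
3*x^2 - 2*y^2 + 3*x - 3*y

1. The degree is 2 — the shape is more complex than any degree-1 curve.
2. From the axis intercepts and sections: it meets the y-axis at y = 0 (among the integer gridlines); the x-axis gridline crossings are at x ∈ {-1, 0}.
3. Solving for integer coefficients yields p as stated.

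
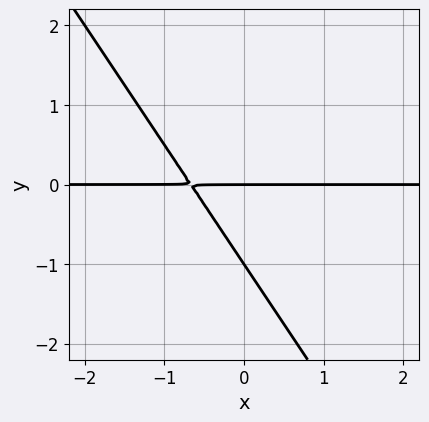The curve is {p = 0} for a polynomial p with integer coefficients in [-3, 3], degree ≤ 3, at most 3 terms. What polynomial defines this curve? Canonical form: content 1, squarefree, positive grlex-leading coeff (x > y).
(a) The degree is 2 — no degree-1 curve has this shape.
(b) Checking where it meets the axes: among the integer gridlines, it crosses the y-axis at y ∈ {-1, 0}; the visible x-axis segment lies entirely on the curve.
(c) Together with the visible shape, these determine p as stated.

3*x*y + 2*y^2 + 2*y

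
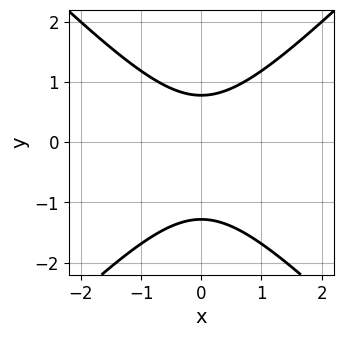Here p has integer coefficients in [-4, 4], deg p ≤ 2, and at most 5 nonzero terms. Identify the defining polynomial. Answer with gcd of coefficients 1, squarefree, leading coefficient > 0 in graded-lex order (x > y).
2*x^2 - 2*y^2 - y + 2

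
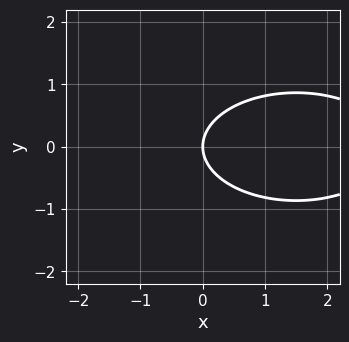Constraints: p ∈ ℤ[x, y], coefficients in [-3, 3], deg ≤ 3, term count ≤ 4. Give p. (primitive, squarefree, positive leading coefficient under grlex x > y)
First, deg p = 2.
Then, symmetries: the y ↦ −y reflection is a symmetry, so y appears only in even powers.
Next, against the integer gridlines: it crosses the x-axis at the gridline x = 0; one y-axis crossing is at y = 0.
Finally, matching integer coefficients to the picture gives p.

x^2 + 3*y^2 - 3*x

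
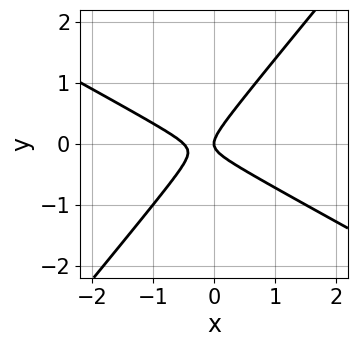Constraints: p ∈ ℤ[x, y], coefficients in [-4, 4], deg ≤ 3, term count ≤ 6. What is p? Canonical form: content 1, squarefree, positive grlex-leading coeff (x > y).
2*x^2 + 2*x*y - 3*y^2 + x

Degree: the shape is more complex than any degree-1 curve, so deg p = 2.
From the axis intercepts and sections: it meets the y-axis at y = 0 (among the integer gridlines); it meets the x-axis at x = 0 (among the integer gridlines).
Putting this together gives p.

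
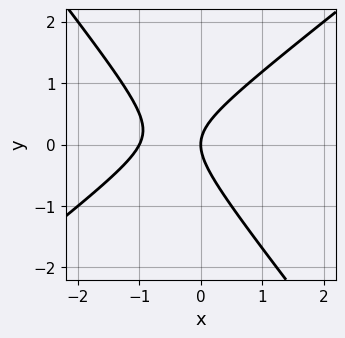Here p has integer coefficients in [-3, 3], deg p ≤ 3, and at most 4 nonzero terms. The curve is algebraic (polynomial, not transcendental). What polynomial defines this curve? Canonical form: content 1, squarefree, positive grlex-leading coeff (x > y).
First, degree: a generic line meets the curve in up to 2 points, so deg p = 2.
Then, from the visible intercepts: it crosses the y-axis at the gridline y = 0; among the integer gridlines, it crosses the x-axis at x ∈ {-1, 0}.
Finally, assembling these constraints gives the stated polynomial.

2*x^2 - x*y - 2*y^2 + 2*x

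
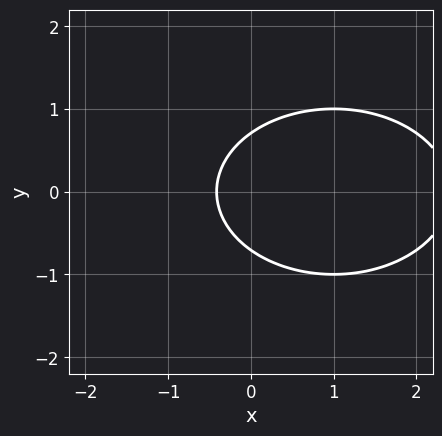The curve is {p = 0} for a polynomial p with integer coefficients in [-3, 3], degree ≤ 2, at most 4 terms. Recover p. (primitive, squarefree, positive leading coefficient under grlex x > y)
x^2 + 2*y^2 - 2*x - 1

First, degree: no degree-1 curve has this shape, so deg p = 2.
Then, symmetries: the y ↦ −y reflection is a symmetry, so y appears only in even powers.
Finally, the integer polynomial consistent with all of this is the stated p.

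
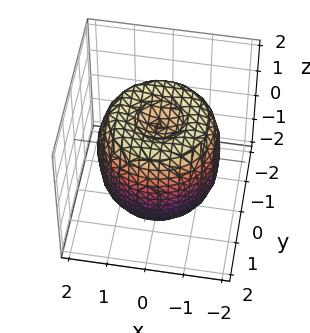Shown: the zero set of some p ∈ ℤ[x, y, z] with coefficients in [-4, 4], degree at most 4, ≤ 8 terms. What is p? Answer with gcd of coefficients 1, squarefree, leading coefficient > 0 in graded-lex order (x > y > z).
x^4 + 2*x^2*y^2 + y^4 - 2*x^2 - 2*y^2 + z^2 - 1

1. deg p = 4.
2. Symmetries: the surface is invariant under rotation about z: p = q(x² + y², z).
3. Checking where it meets the axes: a circular section at z = 1 has radius between 1 and 2; among the integer gridlines, it crosses the z-axis at z ∈ {-1, 1}.
4. Together with the visible shape, these determine p as stated.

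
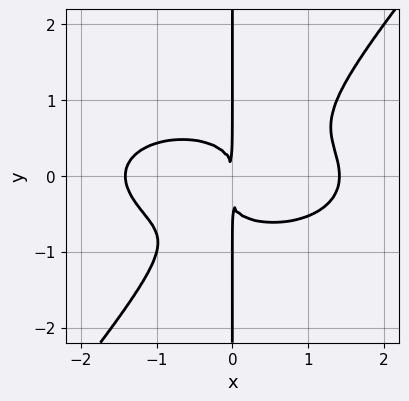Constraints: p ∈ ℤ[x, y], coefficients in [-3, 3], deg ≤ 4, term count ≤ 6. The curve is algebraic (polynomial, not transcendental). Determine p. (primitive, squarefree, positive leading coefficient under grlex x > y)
First, degree: a generic line meets the curve in up to 4 points, so deg p = 4.
Then, reading off the gridlines: every point of the y-axis in the box is on the curve.
Finally, solving for integer coefficients yields p as stated.

x^4 + 3*x^2*y^2 - 3*x*y^3 - x*y^2 - 2*x^2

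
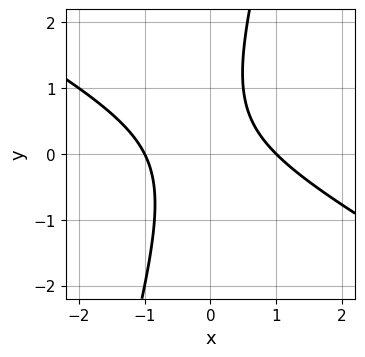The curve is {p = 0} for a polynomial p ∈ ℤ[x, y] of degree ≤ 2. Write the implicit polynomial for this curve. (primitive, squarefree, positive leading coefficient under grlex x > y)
2*x^2 + 3*x*y - y^2 + y - 2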